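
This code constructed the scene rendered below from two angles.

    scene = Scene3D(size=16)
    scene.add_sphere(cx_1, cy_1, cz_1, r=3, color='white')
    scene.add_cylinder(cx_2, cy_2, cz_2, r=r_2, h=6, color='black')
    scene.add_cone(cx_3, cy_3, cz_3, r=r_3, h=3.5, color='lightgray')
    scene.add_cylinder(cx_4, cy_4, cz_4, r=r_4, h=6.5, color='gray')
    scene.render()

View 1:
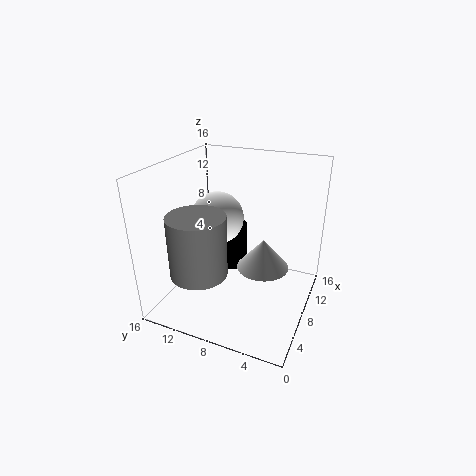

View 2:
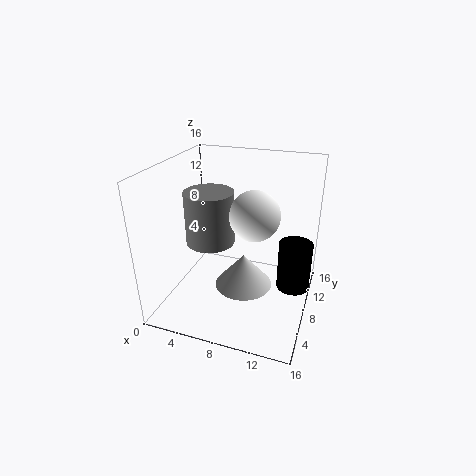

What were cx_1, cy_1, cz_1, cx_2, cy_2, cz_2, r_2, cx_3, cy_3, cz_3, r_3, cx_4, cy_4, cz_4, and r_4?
cx_1 = 9
cy_1 = 11
cz_1 = 9.5
cx_2 = 14
cy_2 = 11.5
cz_2 = 0.5
r_2 = 2
cx_3 = 9.5
cy_3 = 5.5
cz_3 = 4
r_3 = 3
cx_4 = 3.5
cy_4 = 10.5
cz_4 = 5.5
r_4 = 3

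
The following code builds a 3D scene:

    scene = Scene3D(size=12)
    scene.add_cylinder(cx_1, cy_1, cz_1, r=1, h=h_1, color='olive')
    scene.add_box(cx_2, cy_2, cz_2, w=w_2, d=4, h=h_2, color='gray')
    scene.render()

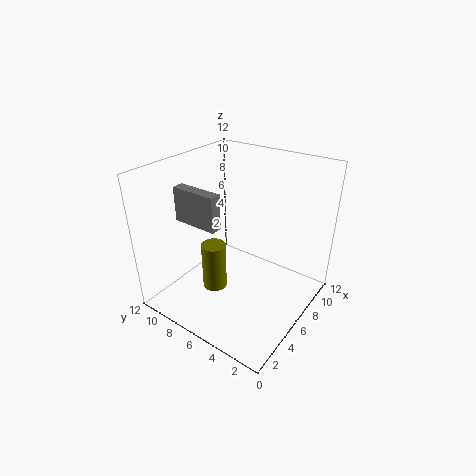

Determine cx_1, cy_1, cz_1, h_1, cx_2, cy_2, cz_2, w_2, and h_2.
cx_1 = 4
cy_1 = 7
cz_1 = 2
h_1 = 4
cx_2 = 4
cy_2 = 7
cz_2 = 7
w_2 = 1
h_2 = 3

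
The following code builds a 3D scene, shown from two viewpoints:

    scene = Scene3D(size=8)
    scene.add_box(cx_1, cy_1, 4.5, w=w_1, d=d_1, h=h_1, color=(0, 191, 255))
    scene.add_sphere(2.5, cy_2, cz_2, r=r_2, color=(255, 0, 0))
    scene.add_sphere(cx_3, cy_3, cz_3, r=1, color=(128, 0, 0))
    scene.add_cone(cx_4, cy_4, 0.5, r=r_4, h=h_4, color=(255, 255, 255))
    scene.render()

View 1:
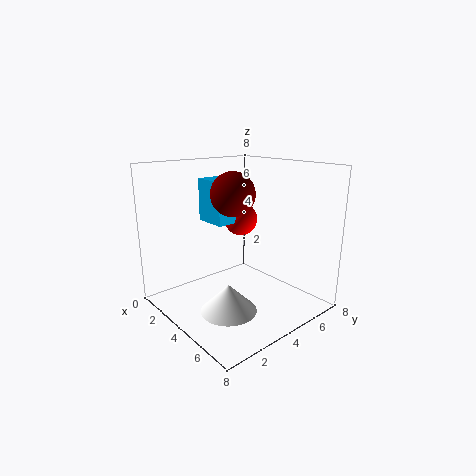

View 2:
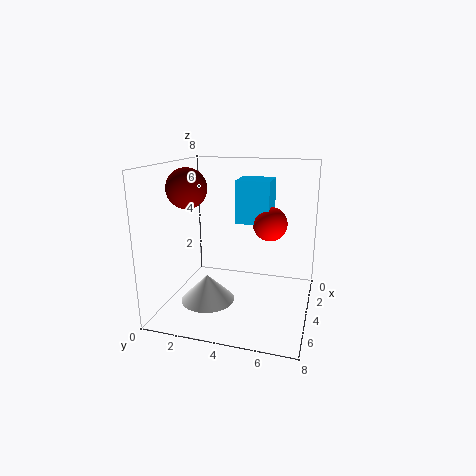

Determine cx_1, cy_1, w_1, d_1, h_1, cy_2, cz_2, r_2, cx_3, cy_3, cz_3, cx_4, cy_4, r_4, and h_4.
cx_1 = 1
cy_1 = 3.5
w_1 = 2
d_1 = 2
h_1 = 2.5
cy_2 = 5.5
cz_2 = 4.5
r_2 = 1
cx_3 = 6
cy_3 = 2
cz_3 = 7
cx_4 = 5
cy_4 = 2.5
r_4 = 1.5
h_4 = 1.5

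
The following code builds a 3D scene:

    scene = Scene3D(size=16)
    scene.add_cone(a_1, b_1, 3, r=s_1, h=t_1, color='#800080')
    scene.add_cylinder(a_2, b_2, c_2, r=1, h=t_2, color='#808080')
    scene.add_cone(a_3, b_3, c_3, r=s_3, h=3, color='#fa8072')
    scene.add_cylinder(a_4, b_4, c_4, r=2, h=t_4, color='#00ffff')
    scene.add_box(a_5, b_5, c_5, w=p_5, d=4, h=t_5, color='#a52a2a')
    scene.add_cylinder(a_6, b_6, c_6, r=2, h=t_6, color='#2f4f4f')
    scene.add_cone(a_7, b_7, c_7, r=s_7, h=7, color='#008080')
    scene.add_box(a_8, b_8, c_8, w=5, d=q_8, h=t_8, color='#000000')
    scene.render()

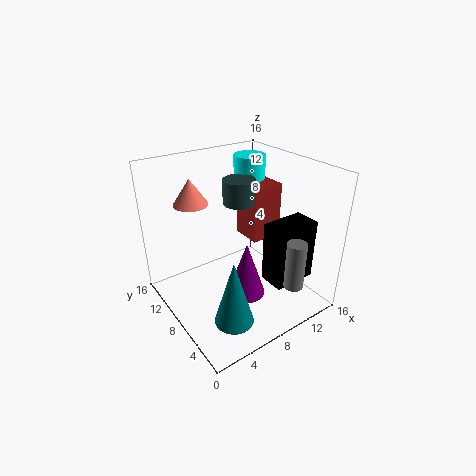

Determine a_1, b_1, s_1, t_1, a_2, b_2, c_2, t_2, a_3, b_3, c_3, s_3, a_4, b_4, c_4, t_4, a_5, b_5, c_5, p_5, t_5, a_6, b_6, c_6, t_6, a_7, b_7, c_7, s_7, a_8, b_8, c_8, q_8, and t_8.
a_1 = 7, b_1 = 5, s_1 = 2, t_1 = 6, a_2 = 10, b_2 = 1, c_2 = 5, t_2 = 5, a_3 = 5, b_3 = 13, c_3 = 11, s_3 = 2, a_4 = 14, b_4 = 14, c_4 = 8, t_4 = 7, a_5 = 12, b_5 = 10, c_5 = 5, p_5 = 4, t_5 = 7, a_6 = 11, b_6 = 12, c_6 = 10, t_6 = 3, a_7 = 4, b_7 = 3, c_7 = 2, s_7 = 2, a_8 = 10, b_8 = 3, c_8 = 3, q_8 = 3, t_8 = 7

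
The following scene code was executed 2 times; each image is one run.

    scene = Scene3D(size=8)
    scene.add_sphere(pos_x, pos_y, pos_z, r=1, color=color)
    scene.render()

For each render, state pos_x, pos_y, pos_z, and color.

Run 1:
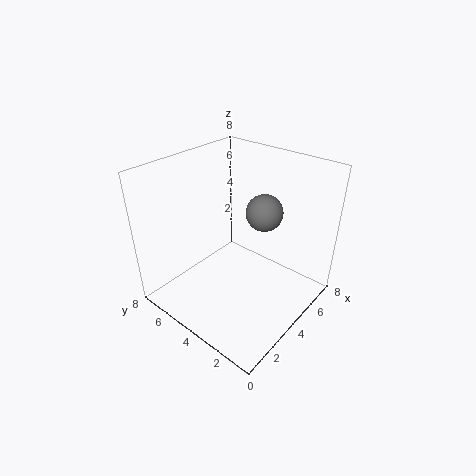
pos_x = 5, pos_y = 3, pos_z = 5.5, color = 'gray'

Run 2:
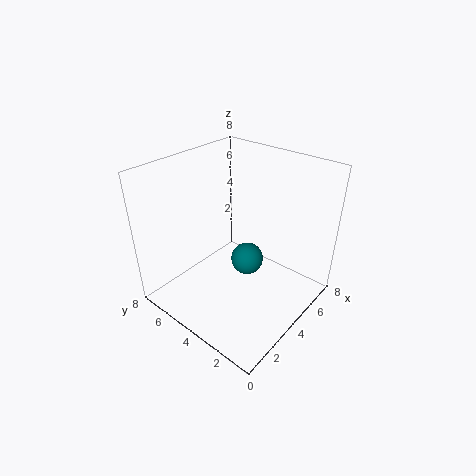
pos_x = 5.5, pos_y = 4.5, pos_z = 1.5, color = 'teal'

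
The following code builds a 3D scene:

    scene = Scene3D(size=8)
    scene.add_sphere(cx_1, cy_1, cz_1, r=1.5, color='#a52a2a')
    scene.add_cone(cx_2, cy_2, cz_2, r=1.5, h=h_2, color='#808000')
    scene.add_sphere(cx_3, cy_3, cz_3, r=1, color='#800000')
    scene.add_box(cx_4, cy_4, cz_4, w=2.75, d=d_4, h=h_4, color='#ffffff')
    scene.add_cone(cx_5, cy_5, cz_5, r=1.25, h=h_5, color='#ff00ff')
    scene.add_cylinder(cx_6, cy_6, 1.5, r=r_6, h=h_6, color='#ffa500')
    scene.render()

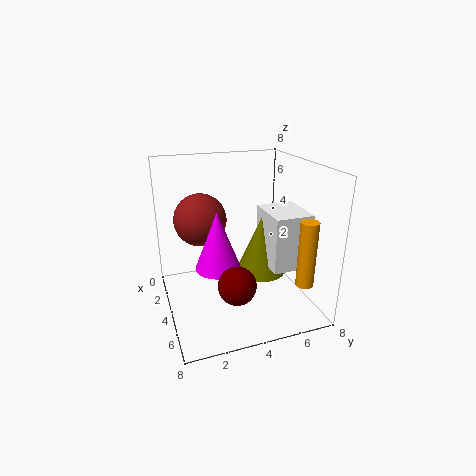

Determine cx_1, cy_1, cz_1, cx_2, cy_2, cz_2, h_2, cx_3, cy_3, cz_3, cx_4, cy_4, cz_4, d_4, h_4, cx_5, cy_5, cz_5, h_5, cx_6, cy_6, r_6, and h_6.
cx_1 = 2.5, cy_1 = 2.25, cz_1 = 4.75, cx_2 = 3.25, cy_2 = 5.75, cz_2 = 1.25, h_2 = 3.5, cx_3 = 6, cy_3 = 3.25, cz_3 = 2.25, cx_4 = 2.5, cy_4 = 5.75, cz_4 = 2, d_4 = 2.25, h_4 = 3.25, cx_5 = 4.25, cy_5 = 2.75, cz_5 = 2.5, h_5 = 3.25, cx_6 = 6, cy_6 = 7.25, r_6 = 0.5, h_6 = 3.75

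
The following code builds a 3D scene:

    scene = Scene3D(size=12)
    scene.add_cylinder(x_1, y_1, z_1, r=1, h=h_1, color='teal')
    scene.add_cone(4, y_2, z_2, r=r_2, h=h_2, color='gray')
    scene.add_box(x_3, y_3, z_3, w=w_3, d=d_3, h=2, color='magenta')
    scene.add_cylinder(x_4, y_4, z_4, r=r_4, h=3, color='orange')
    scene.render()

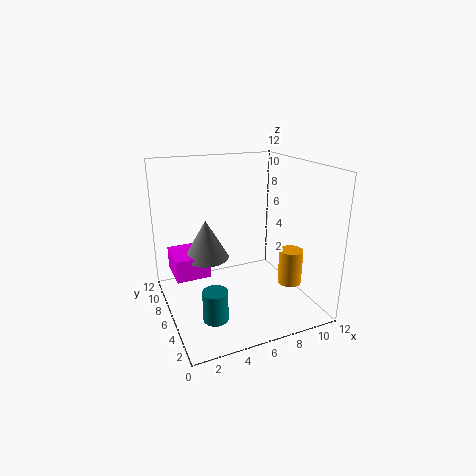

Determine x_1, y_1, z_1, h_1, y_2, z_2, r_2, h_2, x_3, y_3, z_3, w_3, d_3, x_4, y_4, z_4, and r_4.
x_1 = 3; y_1 = 3.5; z_1 = 0.5; h_1 = 2.5; y_2 = 8.5; z_2 = 3.5; r_2 = 2; h_2 = 3.5; x_3 = 1; y_3 = 7.5; z_3 = 2; w_3 = 3; d_3 = 3.5; x_4 = 10; y_4 = 4; z_4 = 2; r_4 = 1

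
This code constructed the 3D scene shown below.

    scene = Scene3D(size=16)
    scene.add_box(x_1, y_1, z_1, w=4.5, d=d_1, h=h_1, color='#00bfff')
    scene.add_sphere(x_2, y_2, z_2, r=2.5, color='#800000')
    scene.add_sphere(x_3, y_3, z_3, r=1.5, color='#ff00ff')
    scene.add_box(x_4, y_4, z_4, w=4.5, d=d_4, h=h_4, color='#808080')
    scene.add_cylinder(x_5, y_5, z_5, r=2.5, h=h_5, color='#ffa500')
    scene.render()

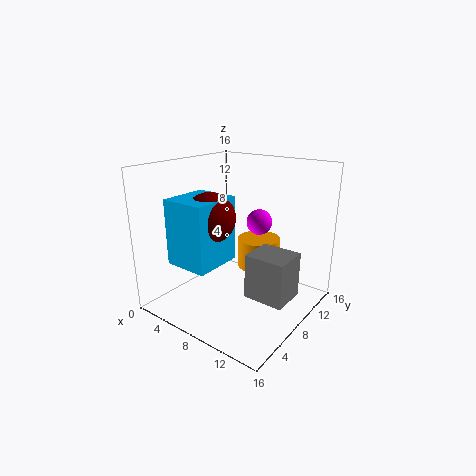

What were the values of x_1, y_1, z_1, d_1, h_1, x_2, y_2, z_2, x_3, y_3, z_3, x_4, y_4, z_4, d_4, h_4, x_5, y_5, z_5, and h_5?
x_1 = 5; y_1 = 0.5; z_1 = 7; d_1 = 5; h_1 = 6.5; x_2 = 8; y_2 = 3.5; z_2 = 11.5; x_3 = 8.5; y_3 = 11.5; z_3 = 9; x_4 = 10; y_4 = 6.5; z_4 = 2; d_4 = 4; h_4 = 5; x_5 = 8.5; y_5 = 11.5; z_5 = 3.5; h_5 = 3.5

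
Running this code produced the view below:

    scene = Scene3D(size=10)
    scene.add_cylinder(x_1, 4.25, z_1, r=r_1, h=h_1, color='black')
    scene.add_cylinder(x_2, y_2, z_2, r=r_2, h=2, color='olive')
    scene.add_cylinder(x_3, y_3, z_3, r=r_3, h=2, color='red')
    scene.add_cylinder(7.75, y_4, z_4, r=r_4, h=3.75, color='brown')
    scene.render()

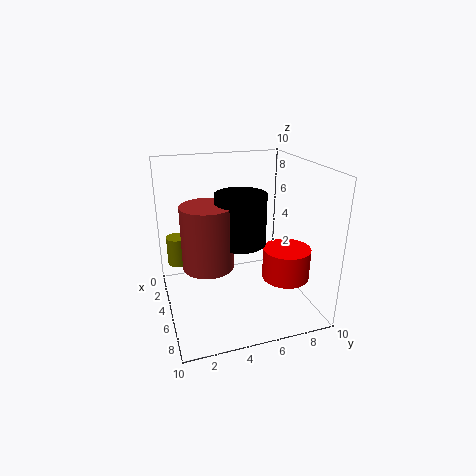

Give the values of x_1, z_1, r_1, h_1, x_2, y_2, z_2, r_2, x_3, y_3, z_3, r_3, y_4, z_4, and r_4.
x_1 = 7.75; z_1 = 6; r_1 = 1.5; h_1 = 3; x_2 = 3.5; y_2 = 1; z_2 = 3; r_2 = 0.75; x_3 = 8; y_3 = 7.25; z_3 = 3.25; r_3 = 1.5; y_4 = 2.25; z_4 = 4.75; r_4 = 1.5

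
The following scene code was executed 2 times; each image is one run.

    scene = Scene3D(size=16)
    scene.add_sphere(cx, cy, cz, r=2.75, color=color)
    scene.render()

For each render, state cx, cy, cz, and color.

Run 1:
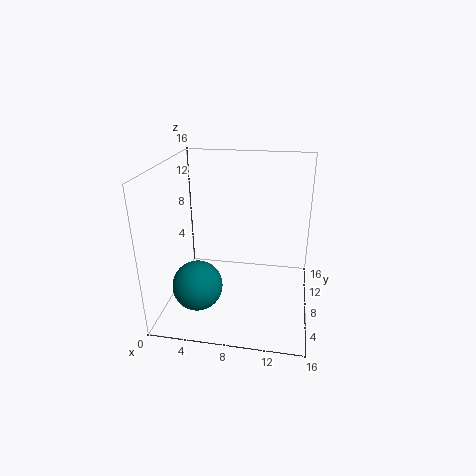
cx = 4, cy = 5, cz = 3.25, color = 'teal'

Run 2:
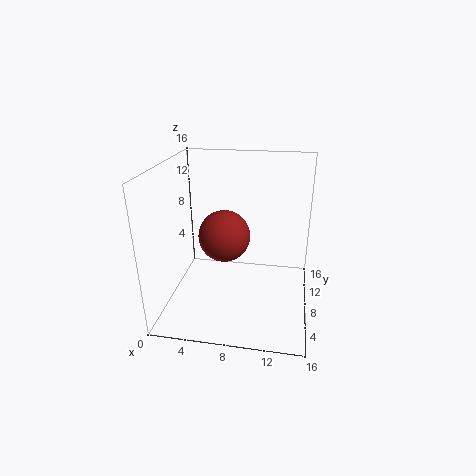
cx = 6.75, cy = 6.75, cz = 8.75, color = 'brown'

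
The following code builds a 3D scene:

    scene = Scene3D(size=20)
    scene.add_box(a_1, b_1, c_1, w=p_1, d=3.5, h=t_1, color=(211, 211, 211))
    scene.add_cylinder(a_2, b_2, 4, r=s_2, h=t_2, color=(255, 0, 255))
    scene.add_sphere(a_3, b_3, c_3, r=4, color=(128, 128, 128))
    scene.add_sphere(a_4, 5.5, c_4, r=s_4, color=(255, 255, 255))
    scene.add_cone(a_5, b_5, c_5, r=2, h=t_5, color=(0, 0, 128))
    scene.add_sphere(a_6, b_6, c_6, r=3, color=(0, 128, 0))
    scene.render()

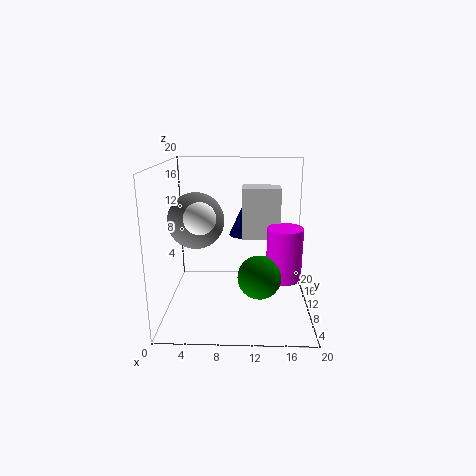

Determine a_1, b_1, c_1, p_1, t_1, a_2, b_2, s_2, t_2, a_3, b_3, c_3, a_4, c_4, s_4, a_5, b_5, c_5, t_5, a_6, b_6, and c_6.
a_1 = 10.5
b_1 = 12
c_1 = 9
p_1 = 5.5
t_1 = 7.5
a_2 = 16.5
b_2 = 10
s_2 = 2.5
t_2 = 7.5
a_3 = 4
b_3 = 11.5
c_3 = 12
a_4 = 5.5
c_4 = 14
s_4 = 2
a_5 = 10.5
b_5 = 14.5
c_5 = 9
t_5 = 4.5
a_6 = 13
b_6 = 8
c_6 = 5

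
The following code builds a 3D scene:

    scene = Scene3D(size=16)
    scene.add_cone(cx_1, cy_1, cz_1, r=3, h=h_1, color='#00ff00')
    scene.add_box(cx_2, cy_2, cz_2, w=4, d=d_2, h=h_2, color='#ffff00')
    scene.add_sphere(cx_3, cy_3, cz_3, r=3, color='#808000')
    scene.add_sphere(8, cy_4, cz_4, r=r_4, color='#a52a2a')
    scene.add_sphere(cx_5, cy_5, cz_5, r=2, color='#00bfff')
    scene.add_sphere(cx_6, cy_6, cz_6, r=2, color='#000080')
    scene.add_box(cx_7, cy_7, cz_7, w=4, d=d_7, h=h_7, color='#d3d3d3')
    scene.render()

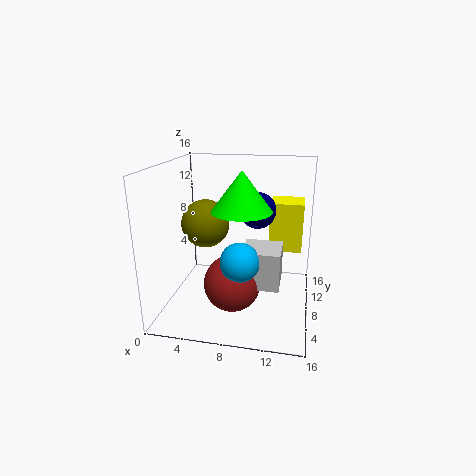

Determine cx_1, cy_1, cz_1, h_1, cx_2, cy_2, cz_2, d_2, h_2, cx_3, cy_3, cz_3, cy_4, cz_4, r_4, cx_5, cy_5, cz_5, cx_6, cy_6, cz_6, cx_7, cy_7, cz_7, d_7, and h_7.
cx_1 = 9
cy_1 = 5
cz_1 = 12
h_1 = 4
cx_2 = 11
cy_2 = 12
cz_2 = 5
d_2 = 4
h_2 = 6
cx_3 = 3
cy_3 = 12
cz_3 = 8
cy_4 = 5
cz_4 = 4
r_4 = 3
cx_5 = 9
cy_5 = 4
cz_5 = 7
cx_6 = 10
cy_6 = 9
cz_6 = 11
cx_7 = 9
cy_7 = 4
cz_7 = 4
d_7 = 4
h_7 = 4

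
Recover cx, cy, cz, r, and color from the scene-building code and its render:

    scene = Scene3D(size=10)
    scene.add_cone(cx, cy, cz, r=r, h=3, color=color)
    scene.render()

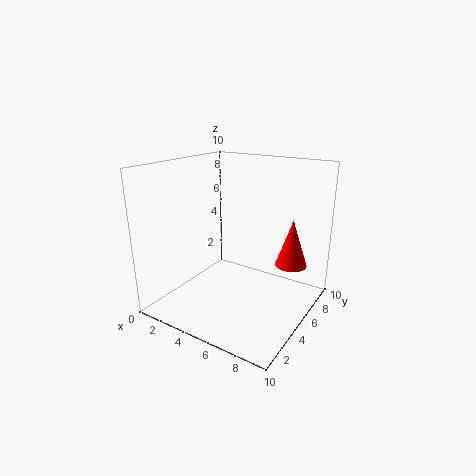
cx = 9, cy = 5, cz = 4, r = 1, color = 'red'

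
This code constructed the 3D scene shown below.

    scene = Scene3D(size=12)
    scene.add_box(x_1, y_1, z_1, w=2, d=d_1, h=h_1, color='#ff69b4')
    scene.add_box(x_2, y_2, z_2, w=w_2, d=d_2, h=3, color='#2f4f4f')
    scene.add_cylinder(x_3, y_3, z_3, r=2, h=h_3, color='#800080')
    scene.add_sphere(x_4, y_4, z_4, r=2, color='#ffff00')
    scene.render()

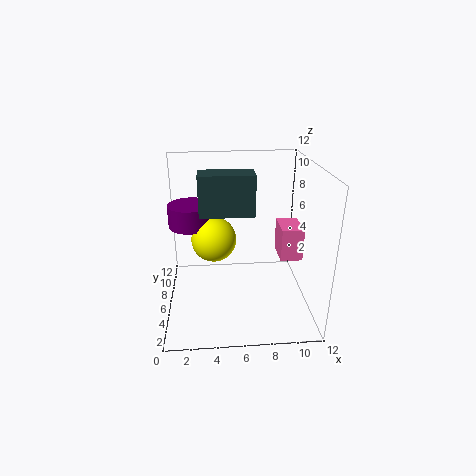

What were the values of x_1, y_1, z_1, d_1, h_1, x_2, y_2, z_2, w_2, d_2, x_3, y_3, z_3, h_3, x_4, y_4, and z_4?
x_1 = 10; y_1 = 7; z_1 = 3; d_1 = 3; h_1 = 3; x_2 = 3; y_2 = 3; z_2 = 9; w_2 = 4; d_2 = 2; x_3 = 2; y_3 = 9; z_3 = 6; h_3 = 2; x_4 = 4; y_4 = 8; z_4 = 5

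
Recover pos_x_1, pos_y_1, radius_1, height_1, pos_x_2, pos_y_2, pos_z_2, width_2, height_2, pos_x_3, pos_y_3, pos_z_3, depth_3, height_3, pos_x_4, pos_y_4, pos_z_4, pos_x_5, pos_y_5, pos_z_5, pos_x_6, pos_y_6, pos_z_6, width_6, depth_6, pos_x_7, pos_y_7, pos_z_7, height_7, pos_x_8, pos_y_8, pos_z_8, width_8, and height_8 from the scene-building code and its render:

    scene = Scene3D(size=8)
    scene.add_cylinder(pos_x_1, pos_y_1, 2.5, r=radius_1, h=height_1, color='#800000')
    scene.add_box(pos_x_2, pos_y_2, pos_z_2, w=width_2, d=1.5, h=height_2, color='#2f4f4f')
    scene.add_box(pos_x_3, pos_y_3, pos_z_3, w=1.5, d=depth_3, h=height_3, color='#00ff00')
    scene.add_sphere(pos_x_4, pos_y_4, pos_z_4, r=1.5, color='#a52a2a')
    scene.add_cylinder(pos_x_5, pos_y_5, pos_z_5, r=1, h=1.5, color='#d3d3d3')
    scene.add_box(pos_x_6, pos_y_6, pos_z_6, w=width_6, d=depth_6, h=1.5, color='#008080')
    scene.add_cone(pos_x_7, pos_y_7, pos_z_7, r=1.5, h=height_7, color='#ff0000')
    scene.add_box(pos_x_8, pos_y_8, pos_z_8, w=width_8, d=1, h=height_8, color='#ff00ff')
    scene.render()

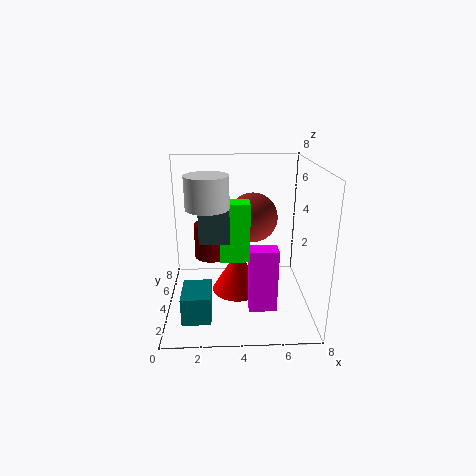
pos_x_1 = 2.5
pos_y_1 = 5
radius_1 = 1
height_1 = 2
pos_x_2 = 2
pos_y_2 = 2
pos_z_2 = 4.5
width_2 = 1.5
height_2 = 2.5
pos_x_3 = 3
pos_y_3 = 2
pos_z_3 = 3.5
depth_3 = 1
height_3 = 3
pos_x_4 = 5
pos_y_4 = 6
pos_z_4 = 4.5
pos_x_5 = 2.5
pos_y_5 = 1.5
pos_z_5 = 6.5
pos_x_6 = 1
pos_y_6 = 1
pos_z_6 = 0.5
width_6 = 1.5
depth_6 = 2
pos_x_7 = 4
pos_y_7 = 4.5
pos_z_7 = 0.5
height_7 = 2.5
pos_x_8 = 4.5
pos_y_8 = 2
pos_z_8 = 0.5
width_8 = 1.5
height_8 = 3.5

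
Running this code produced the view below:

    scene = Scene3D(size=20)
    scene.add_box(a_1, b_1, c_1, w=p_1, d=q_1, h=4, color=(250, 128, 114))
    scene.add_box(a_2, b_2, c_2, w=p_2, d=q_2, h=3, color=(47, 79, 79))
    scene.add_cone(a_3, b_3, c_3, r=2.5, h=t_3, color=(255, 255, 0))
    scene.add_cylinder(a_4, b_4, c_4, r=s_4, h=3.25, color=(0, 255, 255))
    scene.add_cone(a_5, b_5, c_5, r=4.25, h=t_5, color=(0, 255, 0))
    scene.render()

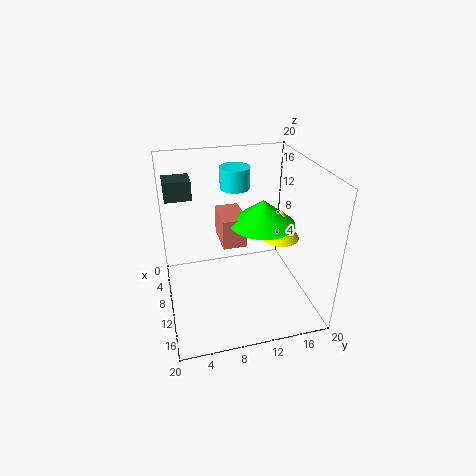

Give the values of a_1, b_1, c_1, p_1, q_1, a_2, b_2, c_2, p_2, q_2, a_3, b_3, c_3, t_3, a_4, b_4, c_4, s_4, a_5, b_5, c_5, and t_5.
a_1 = 6.75
b_1 = 7.5
c_1 = 9.75
p_1 = 5.25
q_1 = 3.25
a_2 = 0.25
b_2 = 0.75
c_2 = 13.5
p_2 = 3.5
q_2 = 4
a_3 = 12.75
b_3 = 15
c_3 = 11
t_3 = 4
a_4 = 3.5
b_4 = 11.25
c_4 = 14.75
s_4 = 2.25
a_5 = 12
b_5 = 12.75
c_5 = 13
t_5 = 3.25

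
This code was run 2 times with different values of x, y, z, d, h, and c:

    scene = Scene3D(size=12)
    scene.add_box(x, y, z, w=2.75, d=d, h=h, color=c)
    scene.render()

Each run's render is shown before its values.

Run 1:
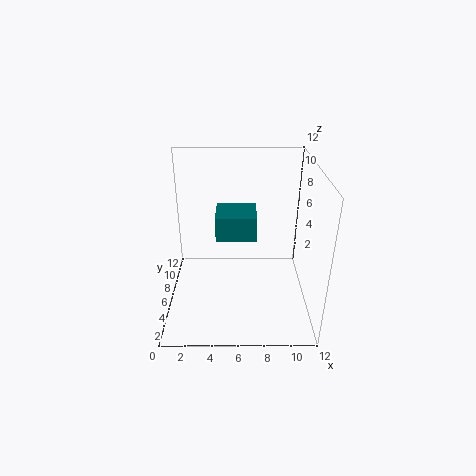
x = 4.5, y = 1.5, z = 8.25, d = 2.5, h = 1.75, c = 'teal'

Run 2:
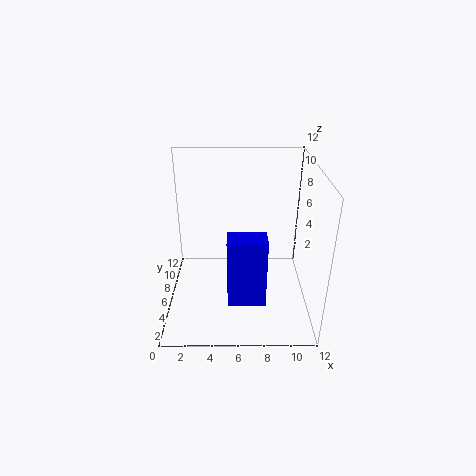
x = 5.25, y = 0.75, z = 3.25, d = 1.75, h = 5.25, c = 'blue'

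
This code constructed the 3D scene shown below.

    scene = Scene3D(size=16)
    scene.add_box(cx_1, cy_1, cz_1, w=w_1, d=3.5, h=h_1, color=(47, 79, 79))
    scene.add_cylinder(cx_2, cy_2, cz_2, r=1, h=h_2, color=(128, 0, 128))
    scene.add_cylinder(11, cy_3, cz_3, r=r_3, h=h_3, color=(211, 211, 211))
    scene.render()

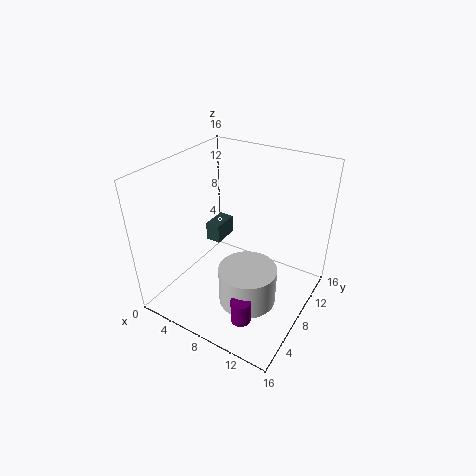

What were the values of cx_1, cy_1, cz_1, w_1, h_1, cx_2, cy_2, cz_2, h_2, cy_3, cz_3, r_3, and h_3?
cx_1 = 0.5, cy_1 = 12, cz_1 = 3, w_1 = 2, h_1 = 2.5, cx_2 = 12, cy_2 = 2, cz_2 = 3, h_2 = 2.5, cy_3 = 5, cz_3 = 3, r_3 = 3, h_3 = 4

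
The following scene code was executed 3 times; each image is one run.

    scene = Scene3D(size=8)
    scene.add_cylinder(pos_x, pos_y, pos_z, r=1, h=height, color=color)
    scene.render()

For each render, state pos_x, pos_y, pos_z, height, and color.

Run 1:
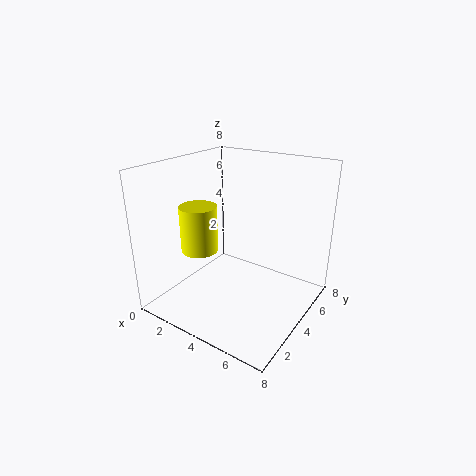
pos_x = 2.5
pos_y = 2.5
pos_z = 3.5
height = 2.5
color = 'yellow'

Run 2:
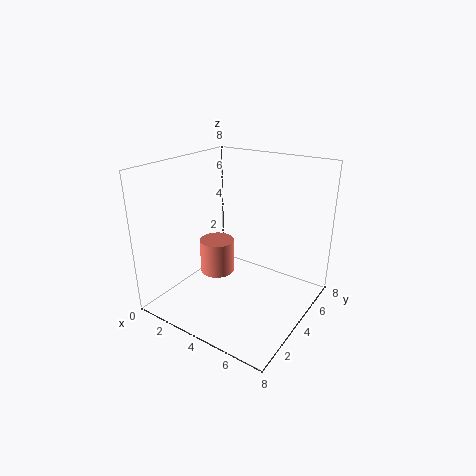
pos_x = 2.5
pos_y = 4
pos_z = 1.5
height = 2
color = 'salmon'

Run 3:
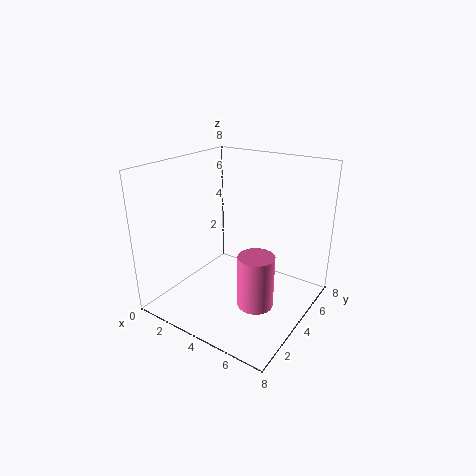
pos_x = 5.5
pos_y = 3.5
pos_z = 0.5
height = 3
color = 'hotpink'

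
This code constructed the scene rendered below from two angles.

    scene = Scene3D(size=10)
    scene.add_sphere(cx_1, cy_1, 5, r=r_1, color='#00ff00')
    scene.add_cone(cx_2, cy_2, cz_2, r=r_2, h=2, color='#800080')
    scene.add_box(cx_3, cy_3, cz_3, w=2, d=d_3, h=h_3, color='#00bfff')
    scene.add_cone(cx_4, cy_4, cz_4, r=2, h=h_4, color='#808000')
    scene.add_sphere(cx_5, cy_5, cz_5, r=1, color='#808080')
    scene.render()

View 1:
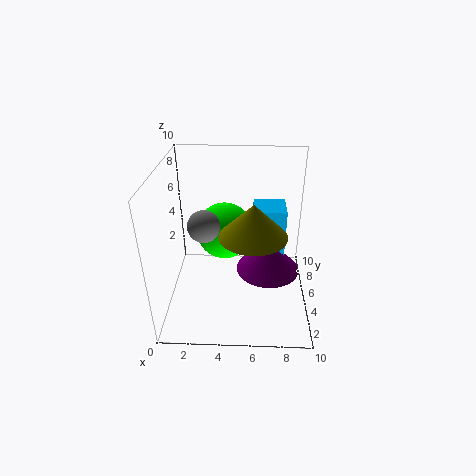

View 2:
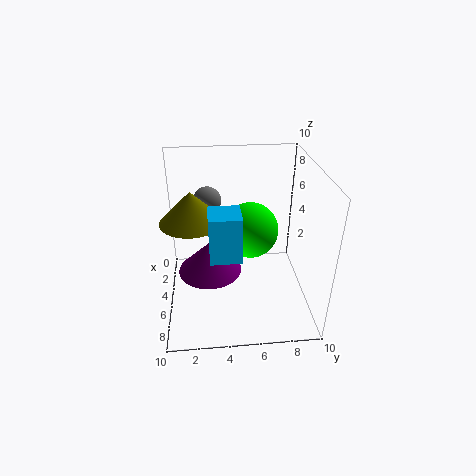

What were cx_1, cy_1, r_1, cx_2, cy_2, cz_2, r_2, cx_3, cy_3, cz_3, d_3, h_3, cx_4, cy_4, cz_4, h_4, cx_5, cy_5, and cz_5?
cx_1 = 4, cy_1 = 6, r_1 = 2, cx_2 = 7, cy_2 = 3, cz_2 = 4, r_2 = 2, cx_3 = 6, cy_3 = 3, cz_3 = 5, d_3 = 2, h_3 = 3, cx_4 = 6, cy_4 = 2, cz_4 = 7, h_4 = 2, cx_5 = 3, cy_5 = 3, cz_5 = 7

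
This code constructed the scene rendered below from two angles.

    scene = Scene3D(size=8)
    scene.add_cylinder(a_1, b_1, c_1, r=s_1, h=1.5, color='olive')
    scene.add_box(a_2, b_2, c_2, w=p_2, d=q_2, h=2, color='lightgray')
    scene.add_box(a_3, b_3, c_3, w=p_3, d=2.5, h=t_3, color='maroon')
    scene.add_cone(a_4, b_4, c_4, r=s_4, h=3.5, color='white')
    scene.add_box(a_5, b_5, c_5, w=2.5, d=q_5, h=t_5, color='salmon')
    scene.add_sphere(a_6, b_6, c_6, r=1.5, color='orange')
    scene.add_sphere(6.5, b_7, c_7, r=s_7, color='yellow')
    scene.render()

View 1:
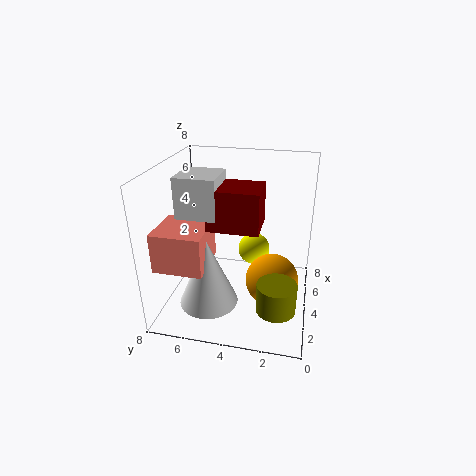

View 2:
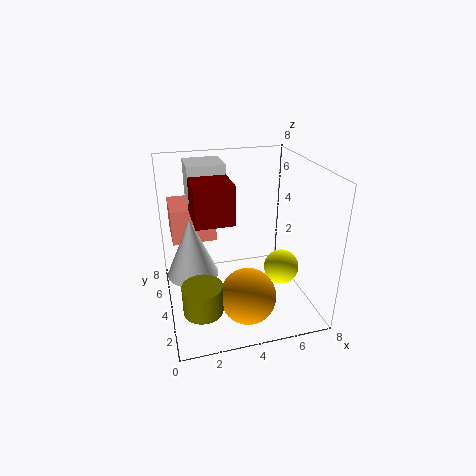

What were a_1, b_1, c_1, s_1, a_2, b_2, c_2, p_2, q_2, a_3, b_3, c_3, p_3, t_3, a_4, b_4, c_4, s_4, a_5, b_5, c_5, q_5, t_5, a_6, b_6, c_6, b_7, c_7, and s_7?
a_1 = 1.5
b_1 = 1.5
c_1 = 1.5
s_1 = 1
a_2 = 1.5
b_2 = 4.5
c_2 = 6
p_2 = 2
q_2 = 2
a_3 = 1.5
b_3 = 2.5
c_3 = 5.5
p_3 = 2
t_3 = 2
a_4 = 1.5
b_4 = 5
c_4 = 1.5
s_4 = 1.5
a_5 = 0.5
b_5 = 5
c_5 = 3.5
q_5 = 2.5
t_5 = 2
a_6 = 4
b_6 = 2
c_6 = 1.5
b_7 = 3.5
c_7 = 2
s_7 = 1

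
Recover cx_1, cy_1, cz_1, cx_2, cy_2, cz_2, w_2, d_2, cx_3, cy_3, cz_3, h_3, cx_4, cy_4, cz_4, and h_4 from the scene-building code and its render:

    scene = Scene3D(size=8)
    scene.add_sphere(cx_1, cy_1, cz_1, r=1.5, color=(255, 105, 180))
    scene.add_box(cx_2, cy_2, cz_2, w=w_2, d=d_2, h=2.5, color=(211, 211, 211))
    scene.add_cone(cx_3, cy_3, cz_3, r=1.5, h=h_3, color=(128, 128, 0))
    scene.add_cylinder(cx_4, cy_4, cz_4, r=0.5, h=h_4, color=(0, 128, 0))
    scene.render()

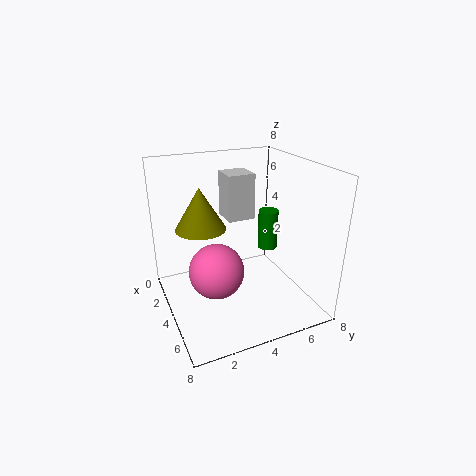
cx_1 = 4.5, cy_1 = 2.5, cz_1 = 2.5, cx_2 = 2.5, cy_2 = 3.5, cz_2 = 5, w_2 = 1.5, d_2 = 1.5, cx_3 = 2, cy_3 = 2.5, cz_3 = 4, h_3 = 2.5, cx_4 = 5.5, cy_4 = 5, cz_4 = 4, h_4 = 2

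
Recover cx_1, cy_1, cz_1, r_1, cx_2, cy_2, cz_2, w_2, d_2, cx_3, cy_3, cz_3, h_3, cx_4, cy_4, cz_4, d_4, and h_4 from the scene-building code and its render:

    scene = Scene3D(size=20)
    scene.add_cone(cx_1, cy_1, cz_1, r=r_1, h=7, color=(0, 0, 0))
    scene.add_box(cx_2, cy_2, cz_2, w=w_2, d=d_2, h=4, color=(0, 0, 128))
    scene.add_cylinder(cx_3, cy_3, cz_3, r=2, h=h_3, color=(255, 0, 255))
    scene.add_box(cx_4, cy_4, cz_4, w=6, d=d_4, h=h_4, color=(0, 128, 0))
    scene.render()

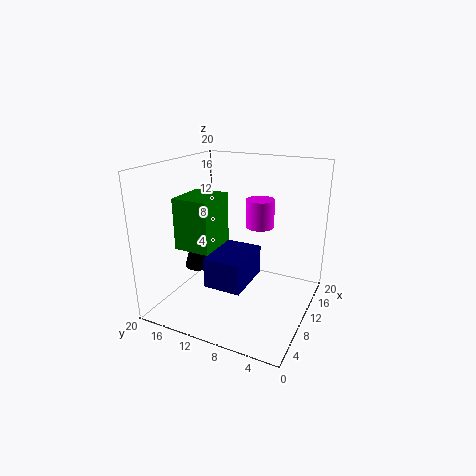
cx_1 = 9, cy_1 = 16, cz_1 = 5, r_1 = 2, cx_2 = 4, cy_2 = 7, cz_2 = 5, w_2 = 7, d_2 = 5, cx_3 = 13, cy_3 = 8, cz_3 = 11, h_3 = 4, cx_4 = 5, cy_4 = 12, cz_4 = 9, d_4 = 5, h_4 = 7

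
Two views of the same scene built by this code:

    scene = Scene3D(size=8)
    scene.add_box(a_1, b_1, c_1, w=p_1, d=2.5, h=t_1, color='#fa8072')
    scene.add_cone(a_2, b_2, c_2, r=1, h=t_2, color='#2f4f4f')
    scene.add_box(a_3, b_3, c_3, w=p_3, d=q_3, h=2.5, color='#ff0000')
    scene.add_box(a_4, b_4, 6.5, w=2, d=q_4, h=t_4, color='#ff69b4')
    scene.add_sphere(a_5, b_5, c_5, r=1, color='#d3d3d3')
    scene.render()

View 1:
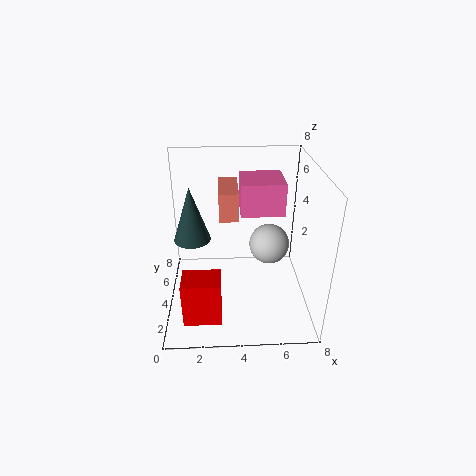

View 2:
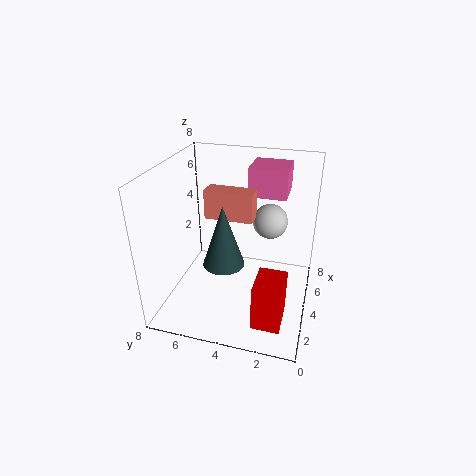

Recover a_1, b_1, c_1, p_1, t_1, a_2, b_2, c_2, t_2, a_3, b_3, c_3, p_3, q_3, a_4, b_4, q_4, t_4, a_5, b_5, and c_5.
a_1 = 3
b_1 = 3
c_1 = 5.5
p_1 = 1
t_1 = 1.5
a_2 = 1.5
b_2 = 4
c_2 = 4
t_2 = 3
a_3 = 1
b_3 = 1
c_3 = 0.5
p_3 = 2
q_3 = 1.5
a_4 = 4
b_4 = 1.5
q_4 = 2
t_4 = 1.5
a_5 = 5.5
b_5 = 2.5
c_5 = 4.5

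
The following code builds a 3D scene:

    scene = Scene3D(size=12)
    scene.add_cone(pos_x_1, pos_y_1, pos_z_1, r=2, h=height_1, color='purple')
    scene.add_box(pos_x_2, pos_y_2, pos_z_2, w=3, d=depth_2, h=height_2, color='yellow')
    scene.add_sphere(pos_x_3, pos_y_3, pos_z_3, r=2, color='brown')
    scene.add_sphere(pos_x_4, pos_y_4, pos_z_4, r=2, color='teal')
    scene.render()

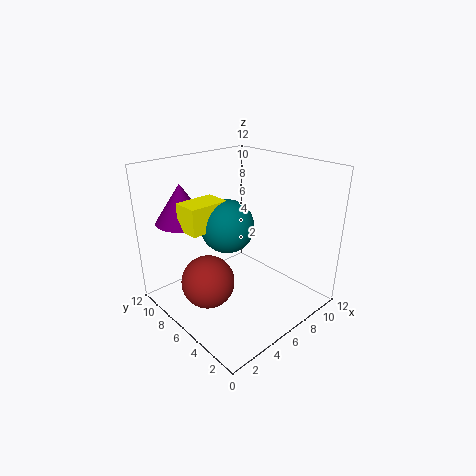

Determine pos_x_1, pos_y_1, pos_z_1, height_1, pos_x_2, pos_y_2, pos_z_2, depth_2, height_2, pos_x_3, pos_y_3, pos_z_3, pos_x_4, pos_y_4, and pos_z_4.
pos_x_1 = 2, pos_y_1 = 8, pos_z_1 = 8, height_1 = 3, pos_x_2 = 1, pos_y_2 = 5, pos_z_2 = 8, depth_2 = 2, height_2 = 2, pos_x_3 = 2, pos_y_3 = 5, pos_z_3 = 4, pos_x_4 = 4, pos_y_4 = 5, pos_z_4 = 8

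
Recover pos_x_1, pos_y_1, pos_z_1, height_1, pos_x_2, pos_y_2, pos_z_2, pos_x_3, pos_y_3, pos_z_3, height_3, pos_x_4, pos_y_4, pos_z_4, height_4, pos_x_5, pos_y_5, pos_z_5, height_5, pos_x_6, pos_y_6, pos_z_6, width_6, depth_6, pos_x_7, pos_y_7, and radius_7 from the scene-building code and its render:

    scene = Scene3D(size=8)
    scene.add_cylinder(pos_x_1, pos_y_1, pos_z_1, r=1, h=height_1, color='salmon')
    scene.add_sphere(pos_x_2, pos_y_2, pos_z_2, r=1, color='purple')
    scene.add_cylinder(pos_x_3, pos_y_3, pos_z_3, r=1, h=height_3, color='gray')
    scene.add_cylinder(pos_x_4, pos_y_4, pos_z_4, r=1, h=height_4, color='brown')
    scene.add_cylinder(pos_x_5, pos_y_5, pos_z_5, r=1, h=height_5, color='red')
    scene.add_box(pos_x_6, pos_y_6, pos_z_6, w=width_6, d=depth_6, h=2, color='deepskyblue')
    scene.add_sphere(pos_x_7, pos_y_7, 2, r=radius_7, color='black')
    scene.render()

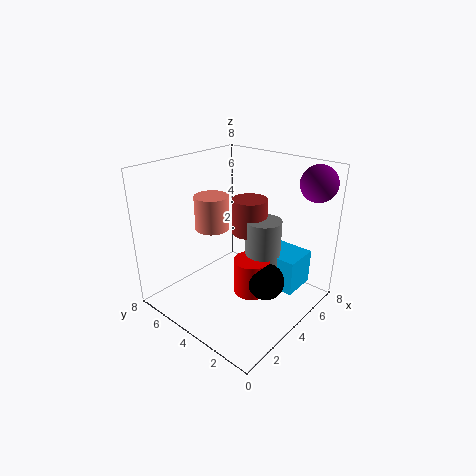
pos_x_1 = 4, pos_y_1 = 6, pos_z_1 = 4, height_1 = 2, pos_x_2 = 7, pos_y_2 = 1, pos_z_2 = 7, pos_x_3 = 5, pos_y_3 = 3, pos_z_3 = 1, height_3 = 4, pos_x_4 = 5, pos_y_4 = 4, pos_z_4 = 4, height_4 = 2, pos_x_5 = 4, pos_y_5 = 3, pos_z_5 = 1, height_5 = 2, pos_x_6 = 5, pos_y_6 = 1, pos_z_6 = 1, width_6 = 2, depth_6 = 3, pos_x_7 = 4, pos_y_7 = 2, radius_7 = 1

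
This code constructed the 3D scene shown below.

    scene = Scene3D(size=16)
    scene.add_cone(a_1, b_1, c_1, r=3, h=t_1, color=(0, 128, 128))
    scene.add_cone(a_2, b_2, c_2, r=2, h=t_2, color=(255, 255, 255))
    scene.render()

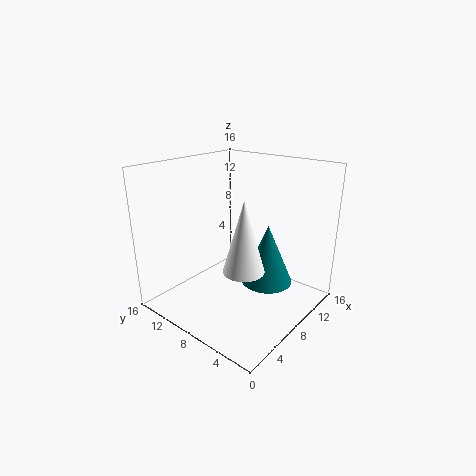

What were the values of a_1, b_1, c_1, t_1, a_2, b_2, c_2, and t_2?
a_1 = 11, b_1 = 6, c_1 = 2, t_1 = 7, a_2 = 4, b_2 = 4, c_2 = 7, t_2 = 7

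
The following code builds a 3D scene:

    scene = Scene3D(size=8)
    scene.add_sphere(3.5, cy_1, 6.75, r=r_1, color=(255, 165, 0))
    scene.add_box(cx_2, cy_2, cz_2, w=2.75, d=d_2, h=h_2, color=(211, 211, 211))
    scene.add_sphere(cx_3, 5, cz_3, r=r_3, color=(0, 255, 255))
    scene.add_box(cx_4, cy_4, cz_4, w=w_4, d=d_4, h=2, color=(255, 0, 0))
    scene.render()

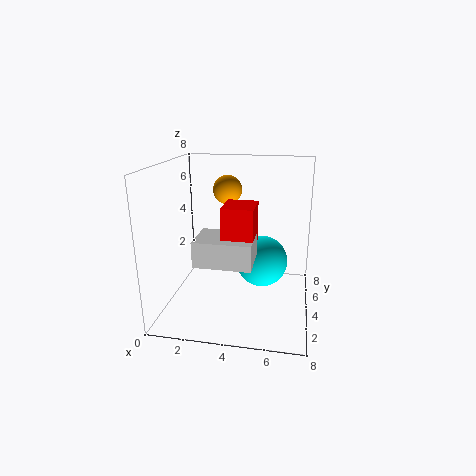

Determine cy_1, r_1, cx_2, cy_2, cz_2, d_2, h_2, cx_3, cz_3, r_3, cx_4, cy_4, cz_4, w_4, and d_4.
cy_1 = 3.75
r_1 = 0.75
cx_2 = 2.5
cy_2 = 0.5
cz_2 = 3.75
d_2 = 2
h_2 = 1.25
cx_3 = 5.25
cz_3 = 2.25
r_3 = 1.5
cx_4 = 3.75
cy_4 = 1
cz_4 = 4.5
w_4 = 1.5
d_4 = 1.75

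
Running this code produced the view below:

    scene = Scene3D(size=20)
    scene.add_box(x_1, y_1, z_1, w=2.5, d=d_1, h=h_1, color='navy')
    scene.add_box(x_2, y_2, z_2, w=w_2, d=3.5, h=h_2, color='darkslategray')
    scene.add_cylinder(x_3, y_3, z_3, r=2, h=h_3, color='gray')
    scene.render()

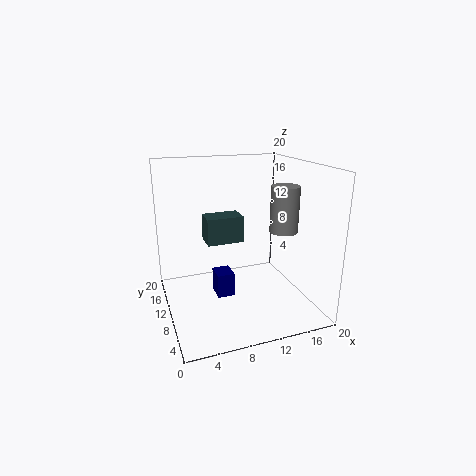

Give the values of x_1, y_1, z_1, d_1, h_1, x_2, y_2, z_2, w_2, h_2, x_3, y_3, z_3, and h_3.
x_1 = 7; y_1 = 10; z_1 = 1; d_1 = 3; h_1 = 3.5; x_2 = 6.5; y_2 = 13; z_2 = 8; w_2 = 5.5; h_2 = 4; x_3 = 16.5; y_3 = 9; z_3 = 10.5; h_3 = 6.5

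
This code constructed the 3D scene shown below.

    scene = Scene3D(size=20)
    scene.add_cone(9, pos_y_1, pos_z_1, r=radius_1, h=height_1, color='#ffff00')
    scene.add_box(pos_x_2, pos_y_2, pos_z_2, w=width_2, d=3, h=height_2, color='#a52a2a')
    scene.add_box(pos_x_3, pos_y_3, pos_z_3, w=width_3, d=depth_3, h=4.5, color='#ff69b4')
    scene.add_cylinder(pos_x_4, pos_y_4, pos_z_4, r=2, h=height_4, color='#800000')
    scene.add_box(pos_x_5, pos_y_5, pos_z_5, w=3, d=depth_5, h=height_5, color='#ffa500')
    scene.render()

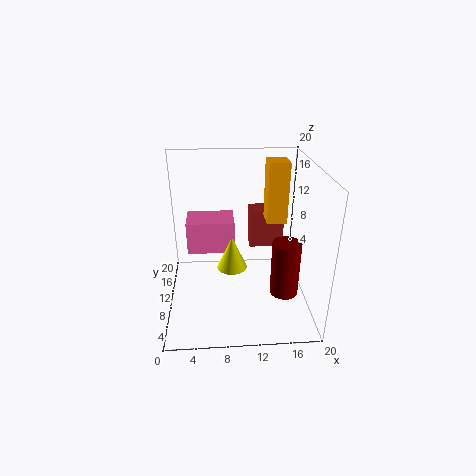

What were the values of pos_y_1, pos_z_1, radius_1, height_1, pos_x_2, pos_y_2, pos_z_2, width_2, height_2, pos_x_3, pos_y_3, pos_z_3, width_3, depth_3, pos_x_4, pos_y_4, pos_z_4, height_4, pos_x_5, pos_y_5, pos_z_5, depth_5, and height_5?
pos_y_1 = 7.5
pos_z_1 = 7
radius_1 = 2
height_1 = 4.5
pos_x_2 = 12.5
pos_y_2 = 17
pos_z_2 = 4.5
width_2 = 5.5
height_2 = 6.5
pos_x_3 = 3
pos_y_3 = 9.5
pos_z_3 = 8
width_3 = 6.5
depth_3 = 4.5
pos_x_4 = 16.5
pos_y_4 = 8
pos_z_4 = 2
height_4 = 8
pos_x_5 = 14.5
pos_y_5 = 13
pos_z_5 = 10.5
depth_5 = 3.5
height_5 = 9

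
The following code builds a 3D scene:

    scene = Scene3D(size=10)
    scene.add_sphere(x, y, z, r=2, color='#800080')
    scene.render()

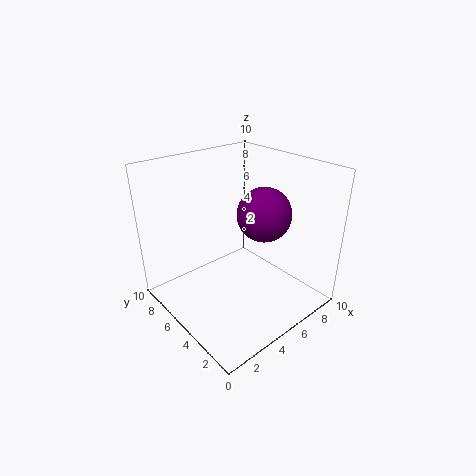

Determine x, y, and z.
x = 7.5; y = 5; z = 6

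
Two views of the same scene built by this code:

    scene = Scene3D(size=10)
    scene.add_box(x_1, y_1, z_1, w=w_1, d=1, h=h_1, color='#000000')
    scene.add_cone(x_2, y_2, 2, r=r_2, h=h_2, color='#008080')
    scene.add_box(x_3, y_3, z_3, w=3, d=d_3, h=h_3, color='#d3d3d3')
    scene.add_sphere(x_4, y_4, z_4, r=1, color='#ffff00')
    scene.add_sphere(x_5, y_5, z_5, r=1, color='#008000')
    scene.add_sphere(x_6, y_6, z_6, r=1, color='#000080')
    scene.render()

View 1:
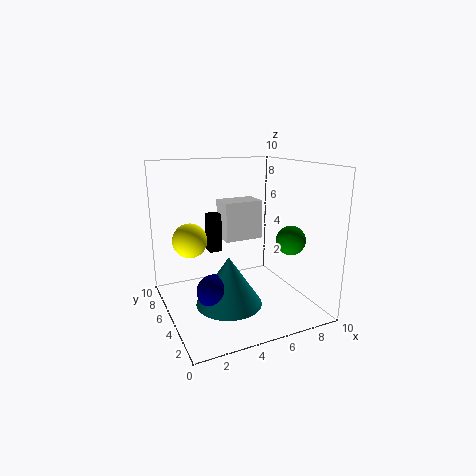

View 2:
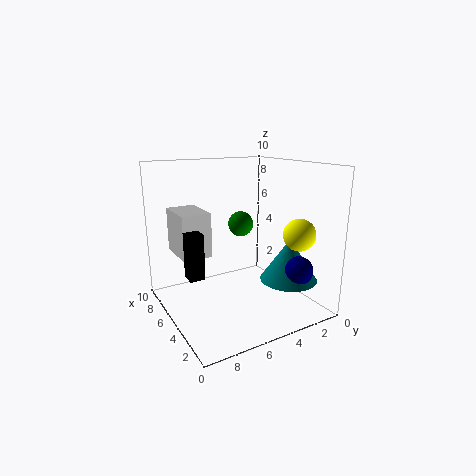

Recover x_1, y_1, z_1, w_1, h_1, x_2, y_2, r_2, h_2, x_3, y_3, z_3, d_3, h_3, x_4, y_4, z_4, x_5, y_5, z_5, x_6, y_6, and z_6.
x_1 = 4; y_1 = 8; z_1 = 3; w_1 = 1; h_1 = 3; x_2 = 3; y_2 = 2; r_2 = 2; h_2 = 3; x_3 = 5; y_3 = 7; z_3 = 4; d_3 = 2; h_3 = 3; x_4 = 1; y_4 = 3; z_4 = 6; x_5 = 8; y_5 = 3; z_5 = 5; x_6 = 2; y_6 = 2; z_6 = 3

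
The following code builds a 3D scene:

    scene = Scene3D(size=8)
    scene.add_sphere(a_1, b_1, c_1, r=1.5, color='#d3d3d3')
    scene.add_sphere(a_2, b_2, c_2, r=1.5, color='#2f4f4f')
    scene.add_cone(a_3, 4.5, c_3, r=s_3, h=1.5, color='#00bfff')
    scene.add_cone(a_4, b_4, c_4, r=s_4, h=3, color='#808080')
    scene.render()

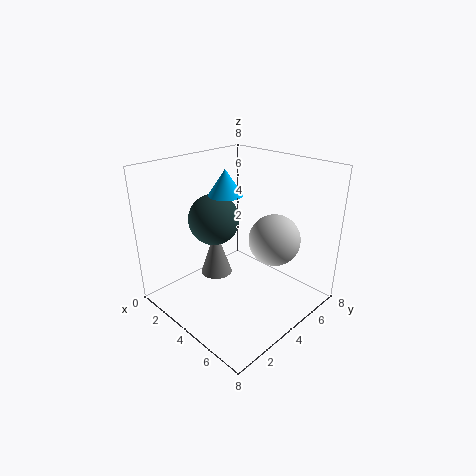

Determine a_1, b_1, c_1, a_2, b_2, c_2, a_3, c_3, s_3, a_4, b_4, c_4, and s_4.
a_1 = 5, b_1 = 6, c_1 = 3.5, a_2 = 2, b_2 = 4, c_2 = 4.5, a_3 = 2.5, c_3 = 6, s_3 = 1, a_4 = 1.5, b_4 = 4.5, c_4 = 0.5, s_4 = 1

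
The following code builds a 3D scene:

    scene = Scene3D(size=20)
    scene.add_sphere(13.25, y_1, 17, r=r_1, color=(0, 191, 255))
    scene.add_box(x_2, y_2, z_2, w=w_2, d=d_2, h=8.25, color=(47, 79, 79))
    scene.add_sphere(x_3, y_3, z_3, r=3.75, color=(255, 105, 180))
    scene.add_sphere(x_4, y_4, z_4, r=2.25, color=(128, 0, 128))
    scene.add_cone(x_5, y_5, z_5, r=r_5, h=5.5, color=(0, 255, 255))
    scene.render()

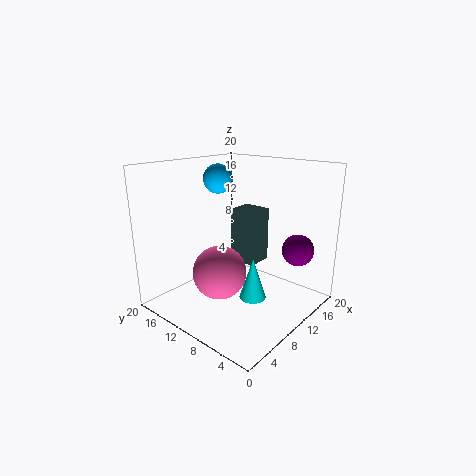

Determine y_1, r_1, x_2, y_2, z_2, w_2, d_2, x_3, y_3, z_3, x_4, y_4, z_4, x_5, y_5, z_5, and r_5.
y_1 = 16.75; r_1 = 2.25; x_2 = 13.25; y_2 = 10; z_2 = 4.5; w_2 = 4; d_2 = 4.25; x_3 = 7.5; y_3 = 11.25; z_3 = 5.25; x_4 = 15.75; y_4 = 3.75; z_4 = 8; x_5 = 8; y_5 = 5.75; z_5 = 3.25; r_5 = 1.75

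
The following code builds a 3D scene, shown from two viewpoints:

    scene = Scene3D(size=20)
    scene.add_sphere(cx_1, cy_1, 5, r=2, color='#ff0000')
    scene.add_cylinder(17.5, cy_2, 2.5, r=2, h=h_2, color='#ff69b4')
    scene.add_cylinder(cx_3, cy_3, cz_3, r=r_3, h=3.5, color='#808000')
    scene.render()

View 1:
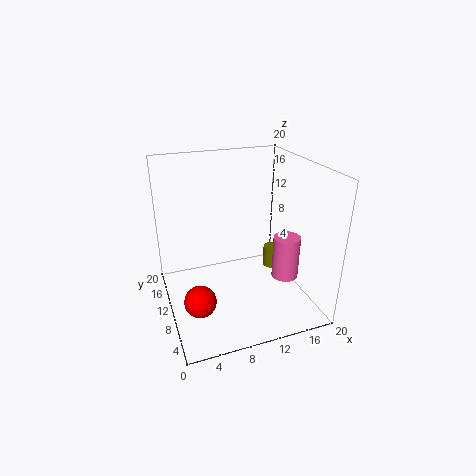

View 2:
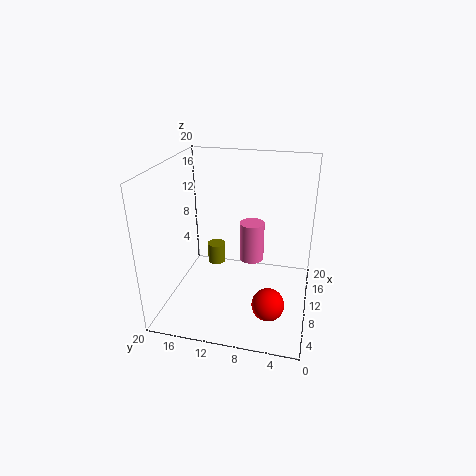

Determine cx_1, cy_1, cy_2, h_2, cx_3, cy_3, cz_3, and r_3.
cx_1 = 3, cy_1 = 4.5, cy_2 = 9.5, h_2 = 6.5, cx_3 = 18.5, cy_3 = 16, cz_3 = 0.5, r_3 = 1.5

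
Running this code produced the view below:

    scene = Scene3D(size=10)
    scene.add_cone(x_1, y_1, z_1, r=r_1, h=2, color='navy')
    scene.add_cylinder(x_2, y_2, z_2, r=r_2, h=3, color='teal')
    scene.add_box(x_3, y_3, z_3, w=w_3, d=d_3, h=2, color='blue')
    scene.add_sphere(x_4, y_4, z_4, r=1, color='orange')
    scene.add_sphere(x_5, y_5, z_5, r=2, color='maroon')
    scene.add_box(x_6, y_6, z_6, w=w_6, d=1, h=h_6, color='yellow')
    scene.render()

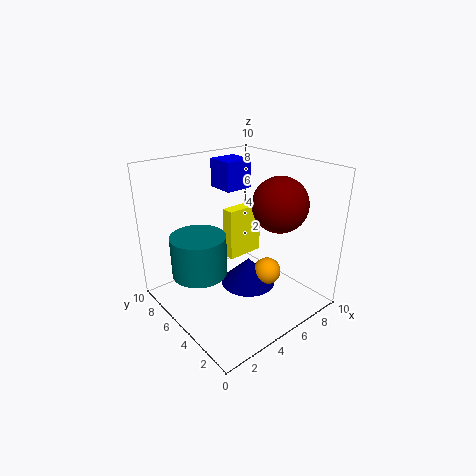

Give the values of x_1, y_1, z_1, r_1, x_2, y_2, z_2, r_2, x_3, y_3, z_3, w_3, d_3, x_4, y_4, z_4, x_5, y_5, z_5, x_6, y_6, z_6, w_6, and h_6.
x_1 = 6; y_1 = 5; z_1 = 1; r_1 = 2; x_2 = 3; y_2 = 7; z_2 = 2; r_2 = 2; x_3 = 5; y_3 = 6; z_3 = 8; w_3 = 2; d_3 = 2; x_4 = 7; y_4 = 4; z_4 = 2; x_5 = 8; y_5 = 4; z_5 = 7; x_6 = 6; y_6 = 7; z_6 = 2; w_6 = 3; h_6 = 4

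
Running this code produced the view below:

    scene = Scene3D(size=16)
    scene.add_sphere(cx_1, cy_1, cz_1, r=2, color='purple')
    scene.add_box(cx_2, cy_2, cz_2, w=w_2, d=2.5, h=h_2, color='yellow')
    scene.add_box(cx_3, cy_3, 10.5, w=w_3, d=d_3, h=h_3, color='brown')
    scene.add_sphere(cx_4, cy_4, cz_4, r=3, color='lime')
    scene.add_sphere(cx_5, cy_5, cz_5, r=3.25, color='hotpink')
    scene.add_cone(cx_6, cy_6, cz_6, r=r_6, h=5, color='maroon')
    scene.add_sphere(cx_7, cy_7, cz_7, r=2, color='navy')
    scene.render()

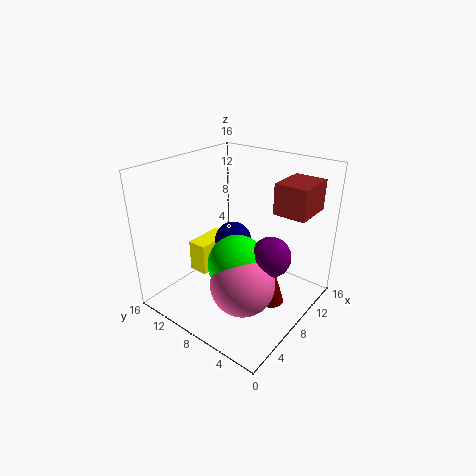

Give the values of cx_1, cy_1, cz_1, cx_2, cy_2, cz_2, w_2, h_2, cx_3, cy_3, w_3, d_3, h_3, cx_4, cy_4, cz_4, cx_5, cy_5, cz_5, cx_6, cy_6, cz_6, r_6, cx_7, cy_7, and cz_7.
cx_1 = 6.5; cy_1 = 2.75; cz_1 = 8.25; cx_2 = 7.75; cy_2 = 13.25; cz_2 = 1; w_2 = 5; h_2 = 4; cx_3 = 11; cy_3 = 1.75; w_3 = 4.75; d_3 = 3.75; h_3 = 3.5; cx_4 = 5; cy_4 = 5.75; cz_4 = 7; cx_5 = 4.25; cy_5 = 4.5; cz_5 = 5.5; cx_6 = 9; cy_6 = 4; cz_6 = 0.75; r_6 = 1.5; cx_7 = 7.75; cy_7 = 8.5; cz_7 = 7.75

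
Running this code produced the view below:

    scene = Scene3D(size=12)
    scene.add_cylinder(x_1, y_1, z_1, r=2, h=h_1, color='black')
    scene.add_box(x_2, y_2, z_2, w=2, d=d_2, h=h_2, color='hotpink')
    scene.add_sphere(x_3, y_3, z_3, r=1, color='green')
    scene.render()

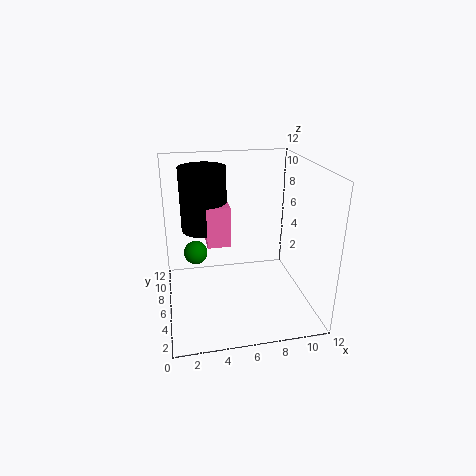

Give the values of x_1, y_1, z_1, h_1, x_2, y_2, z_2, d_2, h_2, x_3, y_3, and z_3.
x_1 = 3.5
y_1 = 8.5
z_1 = 6
h_1 = 5.5
x_2 = 3.5
y_2 = 6.5
z_2 = 5
d_2 = 2.5
h_2 = 3.5
x_3 = 2.5
y_3 = 7
z_3 = 4.5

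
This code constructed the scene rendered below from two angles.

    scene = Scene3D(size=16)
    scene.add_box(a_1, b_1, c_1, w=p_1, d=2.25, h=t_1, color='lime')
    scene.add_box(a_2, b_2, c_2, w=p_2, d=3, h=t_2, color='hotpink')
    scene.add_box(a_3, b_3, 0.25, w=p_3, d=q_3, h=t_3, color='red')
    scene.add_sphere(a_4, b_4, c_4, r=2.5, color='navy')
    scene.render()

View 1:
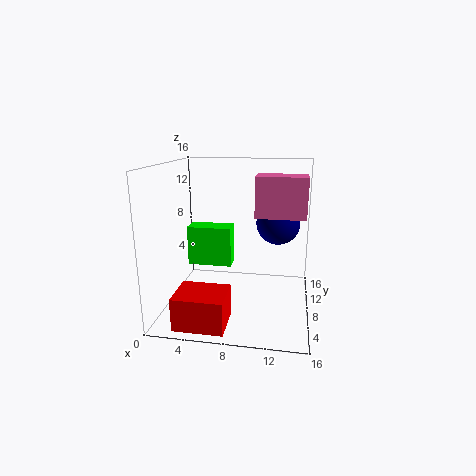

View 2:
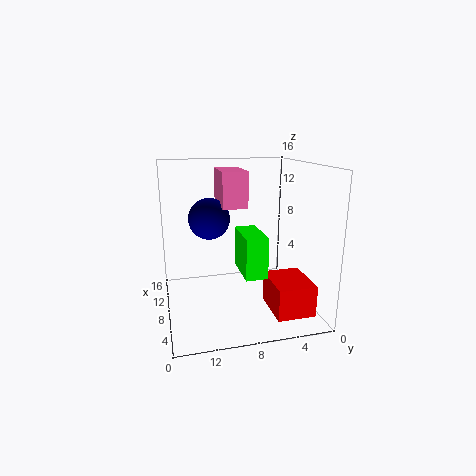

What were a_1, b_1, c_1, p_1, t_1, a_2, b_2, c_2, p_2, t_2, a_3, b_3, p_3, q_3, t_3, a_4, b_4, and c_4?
a_1 = 2.75, b_1 = 6.25, c_1 = 5.25, p_1 = 4.75, t_1 = 4.25, a_2 = 10, b_2 = 6.25, c_2 = 10.75, p_2 = 5.25, t_2 = 4.25, a_3 = 2.5, b_3 = 0.75, p_3 = 5.25, q_3 = 4.25, t_3 = 3.5, a_4 = 12.25, b_4 = 10.5, c_4 = 9.25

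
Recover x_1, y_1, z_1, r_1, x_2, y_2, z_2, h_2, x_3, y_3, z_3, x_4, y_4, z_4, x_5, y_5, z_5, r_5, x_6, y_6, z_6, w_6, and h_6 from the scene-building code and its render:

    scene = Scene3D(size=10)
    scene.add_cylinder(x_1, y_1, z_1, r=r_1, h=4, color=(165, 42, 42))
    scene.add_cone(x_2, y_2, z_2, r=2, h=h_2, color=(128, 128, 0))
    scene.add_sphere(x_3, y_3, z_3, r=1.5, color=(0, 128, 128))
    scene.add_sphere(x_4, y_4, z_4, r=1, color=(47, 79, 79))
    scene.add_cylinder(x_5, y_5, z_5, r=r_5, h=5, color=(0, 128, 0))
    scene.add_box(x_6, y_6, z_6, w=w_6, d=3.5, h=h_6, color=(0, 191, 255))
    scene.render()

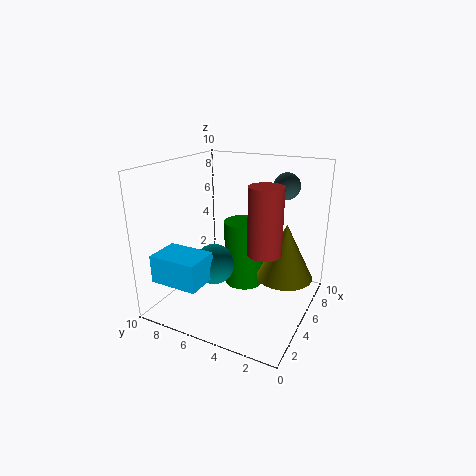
x_1 = 2.5; y_1 = 2; z_1 = 5.5; r_1 = 1; x_2 = 6.5; y_2 = 2; z_2 = 2; h_2 = 4; x_3 = 5; y_3 = 7; z_3 = 2.5; x_4 = 9; y_4 = 3; z_4 = 8; x_5 = 7; y_5 = 5.5; z_5 = 0.5; r_5 = 1.5; x_6 = 1.5; y_6 = 6.5; z_6 = 2; w_6 = 2.5; h_6 = 2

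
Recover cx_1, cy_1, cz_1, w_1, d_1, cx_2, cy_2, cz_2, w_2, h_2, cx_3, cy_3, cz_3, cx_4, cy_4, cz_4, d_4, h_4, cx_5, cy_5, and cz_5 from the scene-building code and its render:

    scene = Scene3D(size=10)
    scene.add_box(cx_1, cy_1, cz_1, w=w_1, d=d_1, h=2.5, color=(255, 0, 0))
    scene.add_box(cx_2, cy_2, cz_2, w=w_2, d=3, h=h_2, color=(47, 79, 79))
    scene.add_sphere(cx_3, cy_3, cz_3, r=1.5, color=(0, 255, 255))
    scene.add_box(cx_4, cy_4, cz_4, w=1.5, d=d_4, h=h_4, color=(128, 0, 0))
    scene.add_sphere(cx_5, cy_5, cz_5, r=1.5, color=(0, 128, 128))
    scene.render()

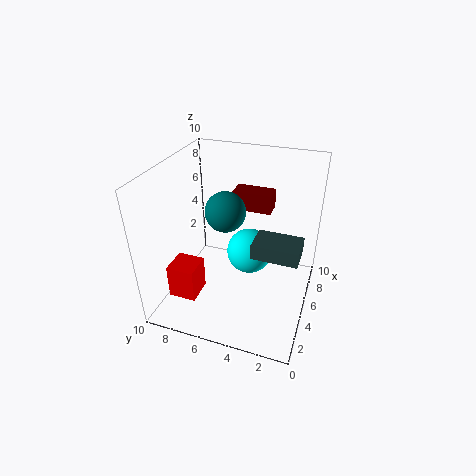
cx_1 = 2.5; cy_1 = 7.5; cz_1 = 0.5; w_1 = 2; d_1 = 2; cx_2 = 3; cy_2 = 0.5; cz_2 = 5; w_2 = 2; h_2 = 1; cx_3 = 4.5; cy_3 = 4; cz_3 = 4.5; cx_4 = 8; cy_4 = 3.5; cz_4 = 5.5; d_4 = 3; h_4 = 1.5; cx_5 = 6.5; cy_5 = 6.5; cz_5 = 6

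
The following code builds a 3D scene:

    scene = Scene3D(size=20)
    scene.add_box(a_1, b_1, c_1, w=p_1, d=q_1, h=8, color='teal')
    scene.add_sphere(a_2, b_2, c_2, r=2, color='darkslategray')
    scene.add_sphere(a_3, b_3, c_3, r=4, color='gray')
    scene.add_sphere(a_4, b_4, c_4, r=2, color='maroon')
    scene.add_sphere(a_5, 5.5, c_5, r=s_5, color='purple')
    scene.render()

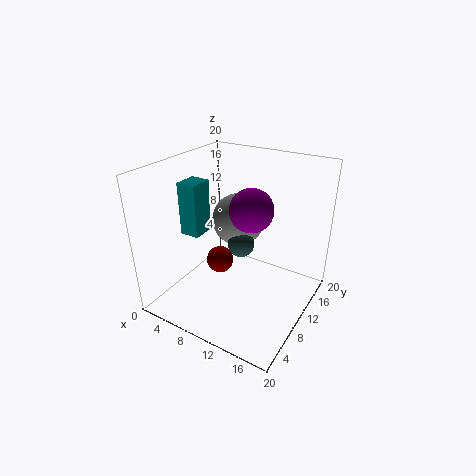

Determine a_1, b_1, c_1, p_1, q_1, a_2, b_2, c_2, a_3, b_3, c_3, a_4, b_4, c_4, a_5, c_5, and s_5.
a_1 = 0.5
b_1 = 9
c_1 = 8.5
p_1 = 3
q_1 = 3.5
a_2 = 9
b_2 = 12.5
c_2 = 7.5
a_3 = 7
b_3 = 15
c_3 = 10
a_4 = 6.5
b_4 = 10.5
c_4 = 5
a_5 = 14.5
c_5 = 17
s_5 = 2.5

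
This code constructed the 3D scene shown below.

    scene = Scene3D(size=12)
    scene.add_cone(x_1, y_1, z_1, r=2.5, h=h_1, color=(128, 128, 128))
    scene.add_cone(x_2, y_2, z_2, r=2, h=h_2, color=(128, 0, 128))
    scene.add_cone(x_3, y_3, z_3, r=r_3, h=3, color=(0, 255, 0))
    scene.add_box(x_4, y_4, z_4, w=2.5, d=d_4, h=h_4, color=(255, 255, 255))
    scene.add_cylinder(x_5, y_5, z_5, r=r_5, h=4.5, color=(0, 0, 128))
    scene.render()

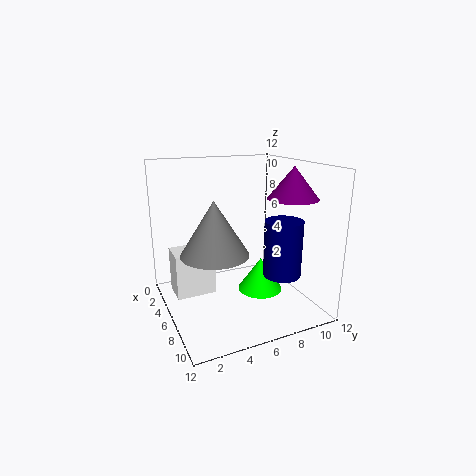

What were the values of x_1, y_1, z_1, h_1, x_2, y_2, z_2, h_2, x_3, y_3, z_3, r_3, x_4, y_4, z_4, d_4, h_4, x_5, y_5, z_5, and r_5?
x_1 = 8.5; y_1 = 3; z_1 = 6; h_1 = 4; x_2 = 8.5; y_2 = 9.5; z_2 = 9.5; h_2 = 2.5; x_3 = 5.5; y_3 = 8.5; z_3 = 0.5; r_3 = 2; x_4 = 2; y_4 = 1; z_4 = 0.5; d_4 = 3.5; h_4 = 4; x_5 = 9; y_5 = 8.5; z_5 = 3.5; r_5 = 1.5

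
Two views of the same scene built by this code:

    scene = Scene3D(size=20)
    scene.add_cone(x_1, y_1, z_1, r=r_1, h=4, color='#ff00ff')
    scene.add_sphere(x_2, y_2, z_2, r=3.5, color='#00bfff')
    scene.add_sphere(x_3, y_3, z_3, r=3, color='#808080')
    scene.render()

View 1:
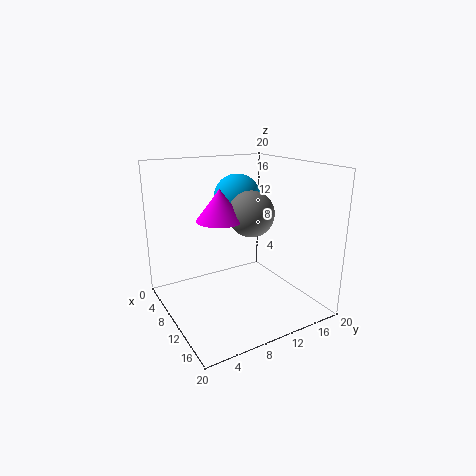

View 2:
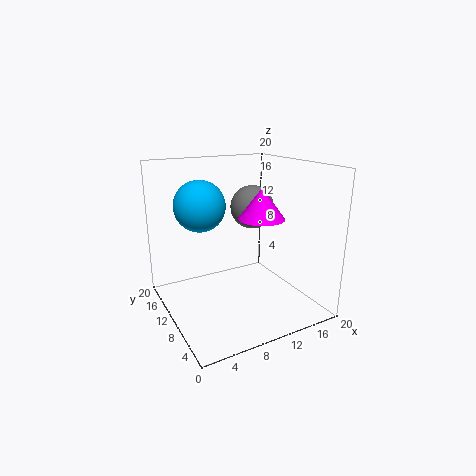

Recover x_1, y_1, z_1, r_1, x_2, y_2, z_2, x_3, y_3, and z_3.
x_1 = 11.5, y_1 = 6.5, z_1 = 13.5, r_1 = 3, x_2 = 5.5, y_2 = 12.5, z_2 = 14.5, x_3 = 12.5, y_3 = 10.5, z_3 = 14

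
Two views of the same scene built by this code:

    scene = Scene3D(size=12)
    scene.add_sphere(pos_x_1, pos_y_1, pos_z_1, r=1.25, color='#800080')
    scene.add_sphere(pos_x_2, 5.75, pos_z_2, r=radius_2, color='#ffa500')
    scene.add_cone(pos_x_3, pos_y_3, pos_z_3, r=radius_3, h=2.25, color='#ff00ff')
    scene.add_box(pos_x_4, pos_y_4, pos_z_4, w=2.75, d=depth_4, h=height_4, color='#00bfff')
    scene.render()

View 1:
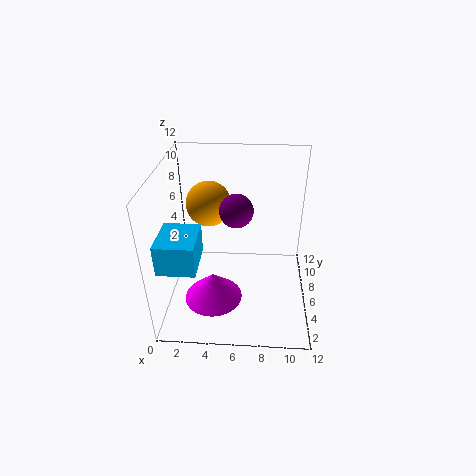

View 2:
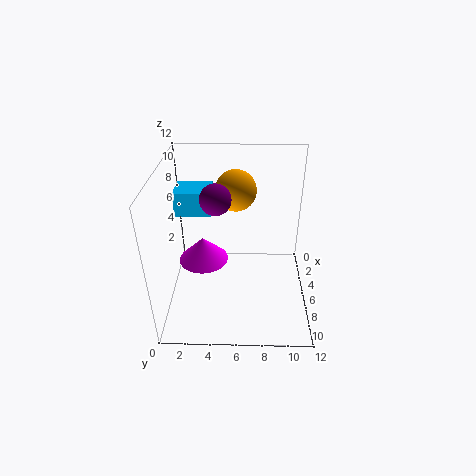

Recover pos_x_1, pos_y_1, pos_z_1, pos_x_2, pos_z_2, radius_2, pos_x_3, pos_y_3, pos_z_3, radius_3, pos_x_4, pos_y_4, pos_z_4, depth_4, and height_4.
pos_x_1 = 6, pos_y_1 = 4.25, pos_z_1 = 9.5, pos_x_2 = 3.75, pos_z_2 = 9.25, radius_2 = 1.75, pos_x_3 = 4.25, pos_y_3 = 2.75, pos_z_3 = 2.5, radius_3 = 2.25, pos_x_4 = 0.75, pos_y_4 = 0.25, pos_z_4 = 6.5, depth_4 = 3.25, height_4 = 2.25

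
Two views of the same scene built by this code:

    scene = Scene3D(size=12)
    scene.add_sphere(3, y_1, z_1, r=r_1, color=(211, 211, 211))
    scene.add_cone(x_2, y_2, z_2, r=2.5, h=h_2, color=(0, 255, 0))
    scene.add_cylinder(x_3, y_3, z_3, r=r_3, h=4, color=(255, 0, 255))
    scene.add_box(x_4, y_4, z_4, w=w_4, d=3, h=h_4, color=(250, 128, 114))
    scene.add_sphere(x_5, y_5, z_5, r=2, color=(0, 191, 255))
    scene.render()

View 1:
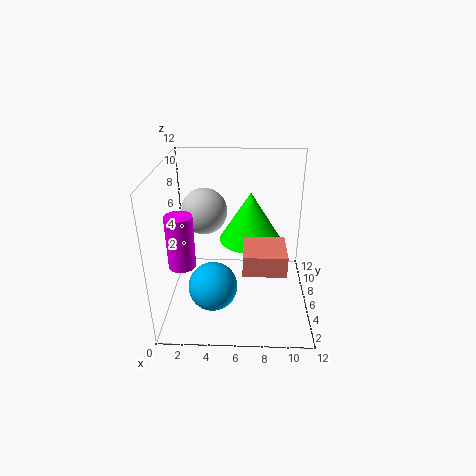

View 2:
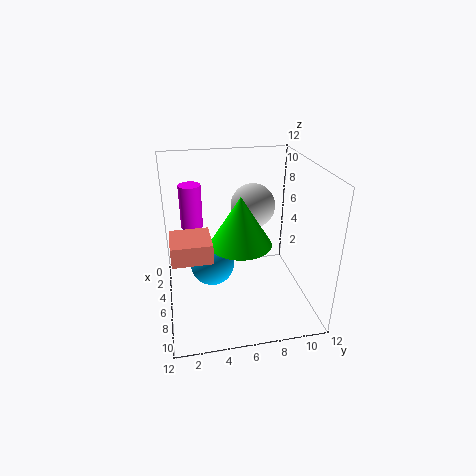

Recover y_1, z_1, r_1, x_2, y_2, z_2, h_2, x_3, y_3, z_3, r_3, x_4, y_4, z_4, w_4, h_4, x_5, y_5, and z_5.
y_1 = 8; z_1 = 7.5; r_1 = 2; x_2 = 7; y_2 = 6; z_2 = 6; h_2 = 4; x_3 = 2; y_3 = 2.5; z_3 = 5.5; r_3 = 1; x_4 = 6.5; y_4 = 0.5; z_4 = 6; w_4 = 3; h_4 = 1.5; x_5 = 4; y_5 = 4; z_5 = 2.5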